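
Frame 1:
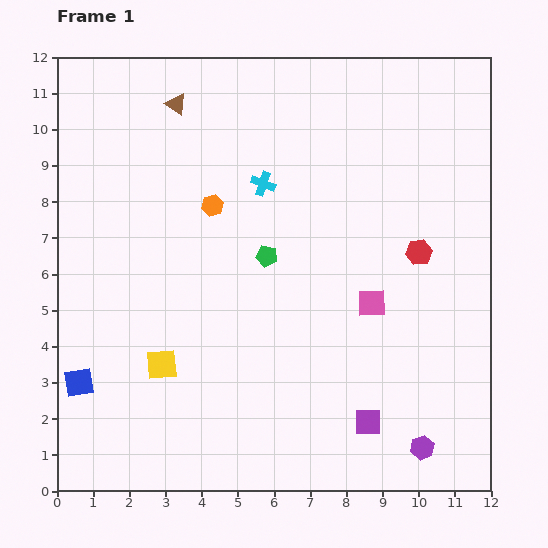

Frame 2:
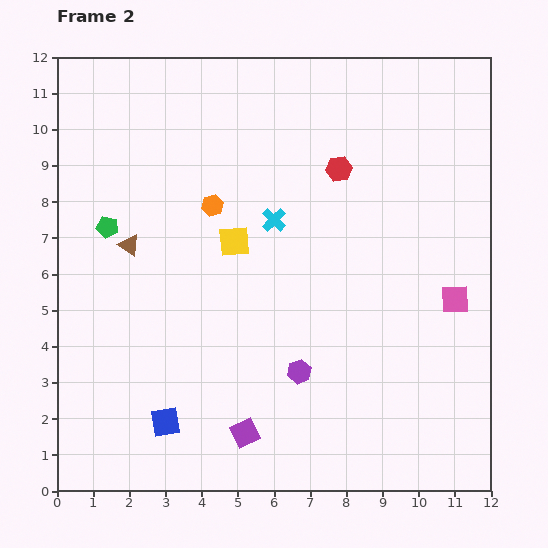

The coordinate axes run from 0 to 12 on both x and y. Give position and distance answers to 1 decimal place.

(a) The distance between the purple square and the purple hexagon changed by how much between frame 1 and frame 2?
+0.6

Distance in frame 1: 1.7. Distance in frame 2: 2.3.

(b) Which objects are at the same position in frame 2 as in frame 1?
the orange hexagon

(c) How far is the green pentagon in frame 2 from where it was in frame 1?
4.5

The green pentagon moved from (5.8, 6.5) to (1.4, 7.3), a distance of √(4.4² + 0.8²) ≈ 4.5.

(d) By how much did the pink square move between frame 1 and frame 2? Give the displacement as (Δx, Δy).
(2.3, 0.1)

The pink square was at (8.7, 5.2) in frame 1 and (11.0, 5.3) in frame 2.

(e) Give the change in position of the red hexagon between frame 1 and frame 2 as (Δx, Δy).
(-2.2, 2.3)

The red hexagon was at (10.0, 6.6) in frame 1 and (7.8, 8.9) in frame 2.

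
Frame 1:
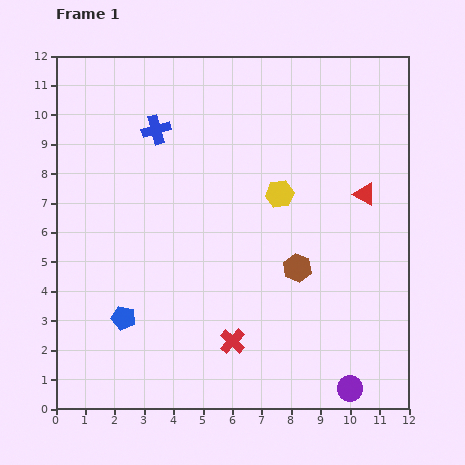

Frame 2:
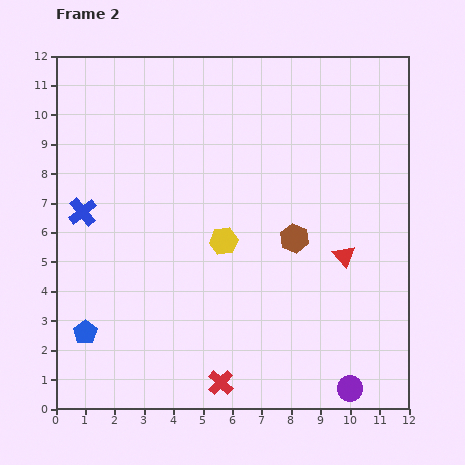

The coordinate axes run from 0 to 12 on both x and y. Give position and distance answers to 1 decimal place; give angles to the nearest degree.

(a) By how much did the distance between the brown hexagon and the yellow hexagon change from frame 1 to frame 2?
-0.2

Distance in frame 1: 2.6. Distance in frame 2: 2.4.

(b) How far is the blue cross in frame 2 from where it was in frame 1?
3.8

The blue cross moved from (3.4, 9.5) to (0.9, 6.7), a distance of √(2.5² + 2.8²) ≈ 3.8.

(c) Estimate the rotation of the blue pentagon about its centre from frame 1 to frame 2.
23° clockwise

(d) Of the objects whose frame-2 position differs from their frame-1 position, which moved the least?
the brown hexagon

(moved 1.0)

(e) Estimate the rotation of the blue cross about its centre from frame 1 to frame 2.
24° counter-clockwise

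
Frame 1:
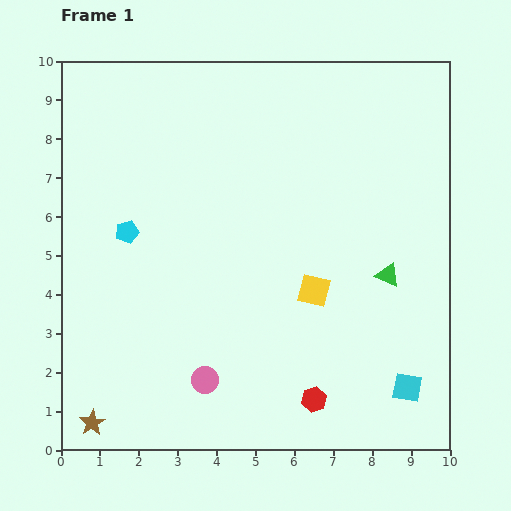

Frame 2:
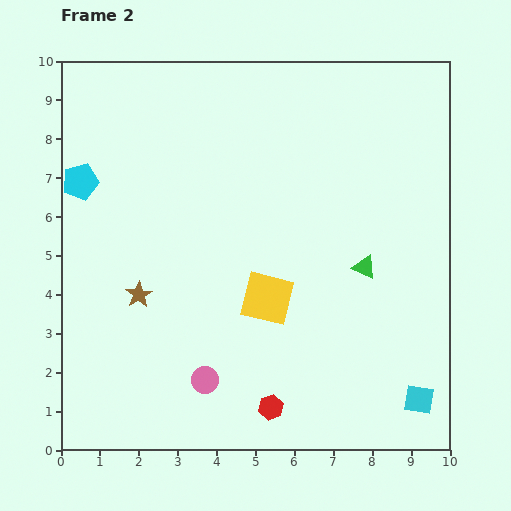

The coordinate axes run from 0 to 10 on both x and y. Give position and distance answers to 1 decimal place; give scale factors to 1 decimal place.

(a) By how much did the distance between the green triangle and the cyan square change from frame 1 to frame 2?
+0.8

Distance in frame 1: 2.9. Distance in frame 2: 3.7.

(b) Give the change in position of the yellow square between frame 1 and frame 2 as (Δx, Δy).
(-1.2, -0.2)

The yellow square was at (6.5, 4.1) in frame 1 and (5.3, 3.9) in frame 2.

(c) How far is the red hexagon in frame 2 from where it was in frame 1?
1.1

The red hexagon moved from (6.5, 1.3) to (5.4, 1.1), a distance of √(1.1² + 0.2²) ≈ 1.1.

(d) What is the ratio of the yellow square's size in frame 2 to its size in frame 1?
1.6×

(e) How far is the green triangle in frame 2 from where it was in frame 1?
0.6

The green triangle moved from (8.4, 4.5) to (7.8, 4.7), a distance of √(0.6² + 0.2²) ≈ 0.6.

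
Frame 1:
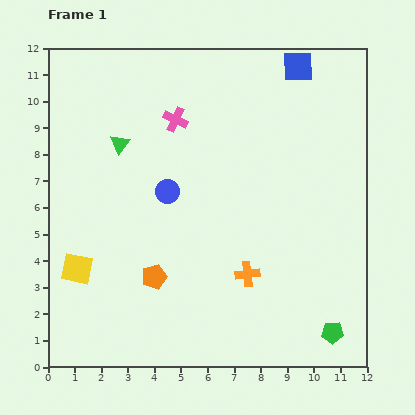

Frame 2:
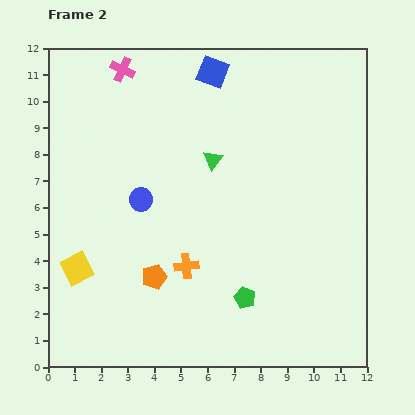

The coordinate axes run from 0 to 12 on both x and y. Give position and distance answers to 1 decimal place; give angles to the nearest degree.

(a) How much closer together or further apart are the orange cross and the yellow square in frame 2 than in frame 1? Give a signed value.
-2.3

Distance in frame 1: 6.4. Distance in frame 2: 4.1.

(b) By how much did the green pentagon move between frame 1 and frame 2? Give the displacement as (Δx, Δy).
(-3.3, 1.3)

The green pentagon was at (10.7, 1.3) in frame 1 and (7.4, 2.6) in frame 2.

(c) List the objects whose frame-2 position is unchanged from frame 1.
the orange pentagon, the yellow square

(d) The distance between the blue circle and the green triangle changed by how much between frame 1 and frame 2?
+0.6

Distance in frame 1: 2.5. Distance in frame 2: 3.1.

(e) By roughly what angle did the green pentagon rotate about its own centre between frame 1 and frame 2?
24° clockwise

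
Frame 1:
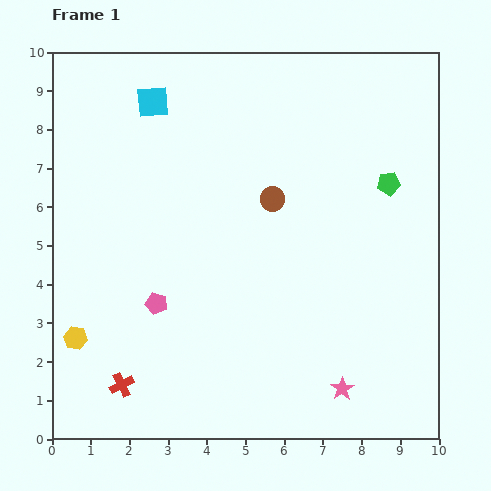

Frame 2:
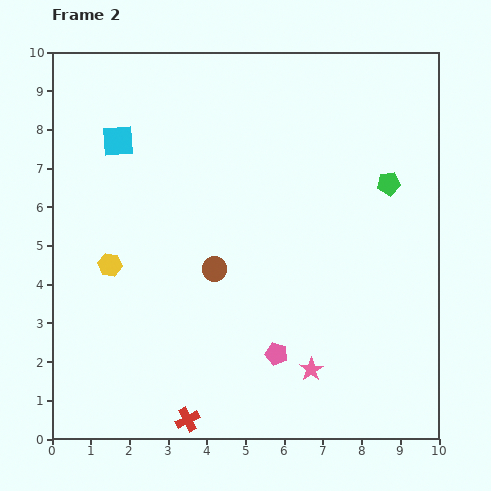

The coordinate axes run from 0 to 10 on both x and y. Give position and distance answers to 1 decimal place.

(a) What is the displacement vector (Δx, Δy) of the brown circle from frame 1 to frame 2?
(-1.5, -1.8)

The brown circle was at (5.7, 6.2) in frame 1 and (4.2, 4.4) in frame 2.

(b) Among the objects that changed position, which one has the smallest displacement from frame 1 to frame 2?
the pink star

(moved 0.9)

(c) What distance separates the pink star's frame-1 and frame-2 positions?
0.9

The pink star moved from (7.5, 1.3) to (6.7, 1.8), a distance of √(0.8² + 0.5²) ≈ 0.9.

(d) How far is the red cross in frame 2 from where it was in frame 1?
1.9

The red cross moved from (1.8, 1.4) to (3.5, 0.5), a distance of √(1.7² + 0.9²) ≈ 1.9.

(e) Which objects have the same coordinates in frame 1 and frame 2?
the green pentagon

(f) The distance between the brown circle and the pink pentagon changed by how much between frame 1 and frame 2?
-1.3

Distance in frame 1: 4.0. Distance in frame 2: 2.7.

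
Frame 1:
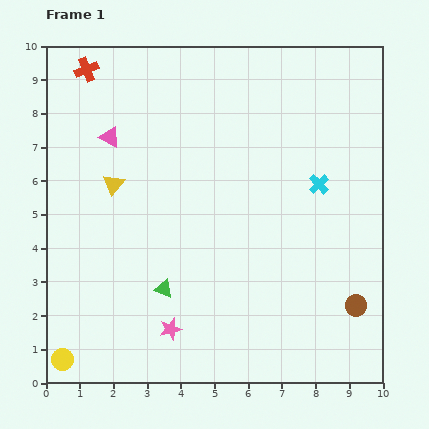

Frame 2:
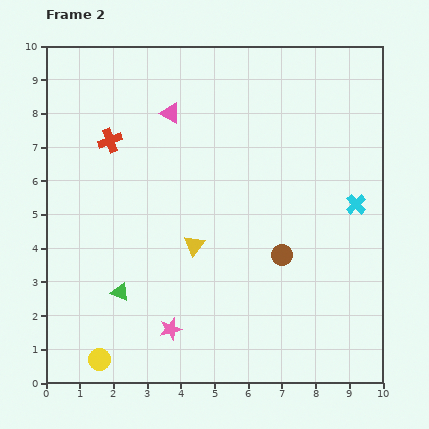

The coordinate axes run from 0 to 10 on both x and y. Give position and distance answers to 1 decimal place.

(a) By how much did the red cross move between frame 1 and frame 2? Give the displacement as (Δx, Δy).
(0.7, -2.1)

The red cross was at (1.2, 9.3) in frame 1 and (1.9, 7.2) in frame 2.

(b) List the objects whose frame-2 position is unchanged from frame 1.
the pink star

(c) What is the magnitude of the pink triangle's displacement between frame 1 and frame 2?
1.9

The pink triangle moved from (1.9, 7.3) to (3.7, 8.0), a distance of √(1.8² + 0.7²) ≈ 1.9.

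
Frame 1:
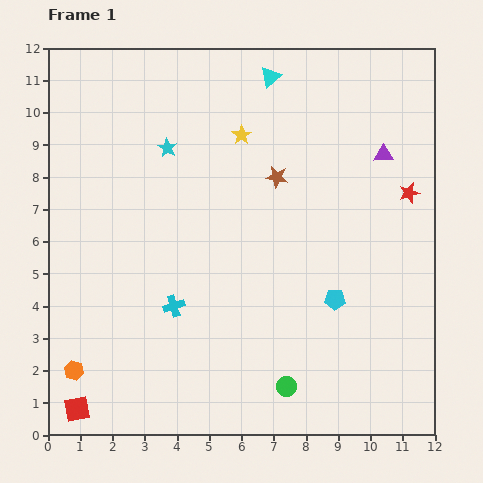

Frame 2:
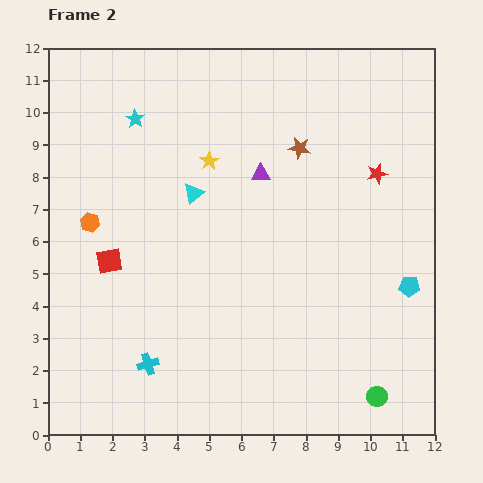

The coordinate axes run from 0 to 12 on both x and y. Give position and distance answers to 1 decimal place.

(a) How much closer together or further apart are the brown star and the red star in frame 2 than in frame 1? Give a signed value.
-1.6

Distance in frame 1: 4.1. Distance in frame 2: 2.5.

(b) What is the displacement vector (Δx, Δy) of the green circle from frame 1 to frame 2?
(2.8, -0.3)

The green circle was at (7.4, 1.5) in frame 1 and (10.2, 1.2) in frame 2.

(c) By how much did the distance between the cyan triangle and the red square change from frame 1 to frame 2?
-8.6

Distance in frame 1: 11.9. Distance in frame 2: 3.3.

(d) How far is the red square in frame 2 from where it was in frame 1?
4.7

The red square moved from (0.9, 0.8) to (1.9, 5.4), a distance of √(1.0² + 4.6²) ≈ 4.7.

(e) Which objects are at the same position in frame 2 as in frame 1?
none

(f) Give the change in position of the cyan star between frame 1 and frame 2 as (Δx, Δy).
(-1.0, 0.9)

The cyan star was at (3.7, 8.9) in frame 1 and (2.7, 9.8) in frame 2.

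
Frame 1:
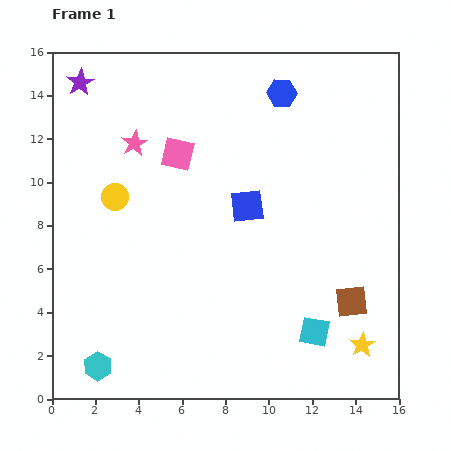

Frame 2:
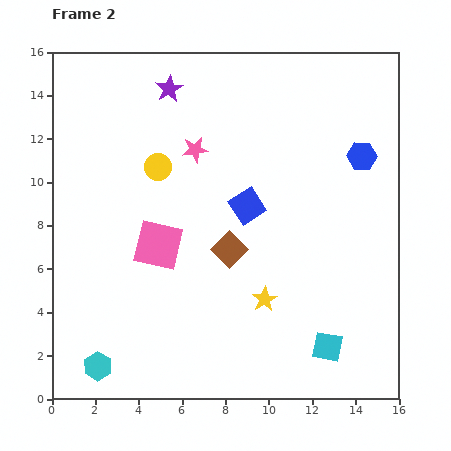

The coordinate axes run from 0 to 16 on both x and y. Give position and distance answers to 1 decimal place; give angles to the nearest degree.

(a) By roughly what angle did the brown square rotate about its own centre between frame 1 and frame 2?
38° counter-clockwise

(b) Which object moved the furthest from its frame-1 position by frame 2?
the brown square

(moved 6.1; next 5.0)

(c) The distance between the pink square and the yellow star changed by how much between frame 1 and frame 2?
-6.7

Distance in frame 1: 12.2. Distance in frame 2: 5.5.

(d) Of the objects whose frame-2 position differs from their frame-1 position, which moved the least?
the cyan square

(moved 0.9)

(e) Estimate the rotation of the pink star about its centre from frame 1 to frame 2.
21° clockwise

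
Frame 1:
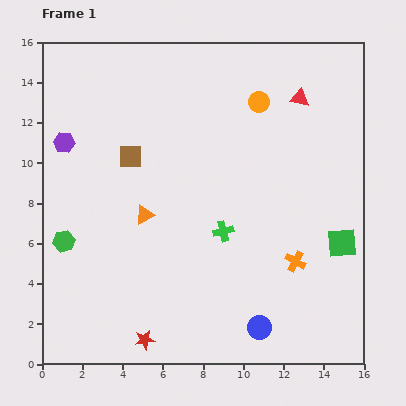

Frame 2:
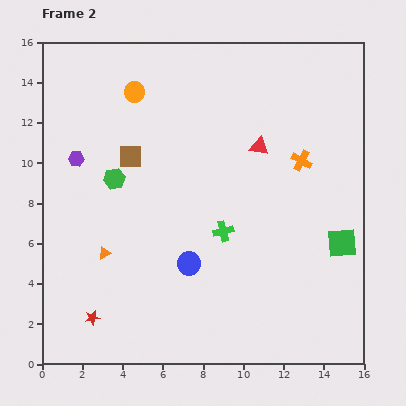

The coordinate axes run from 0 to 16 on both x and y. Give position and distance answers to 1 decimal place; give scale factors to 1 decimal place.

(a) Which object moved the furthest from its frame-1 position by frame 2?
the orange circle

(moved 6.2; next 5.0)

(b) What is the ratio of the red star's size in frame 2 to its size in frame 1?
0.8×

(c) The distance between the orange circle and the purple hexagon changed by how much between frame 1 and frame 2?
-5.5

Distance in frame 1: 9.9. Distance in frame 2: 4.4.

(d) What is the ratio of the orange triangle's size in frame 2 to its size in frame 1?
0.6×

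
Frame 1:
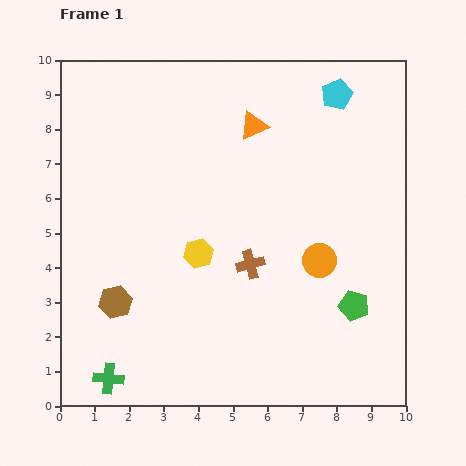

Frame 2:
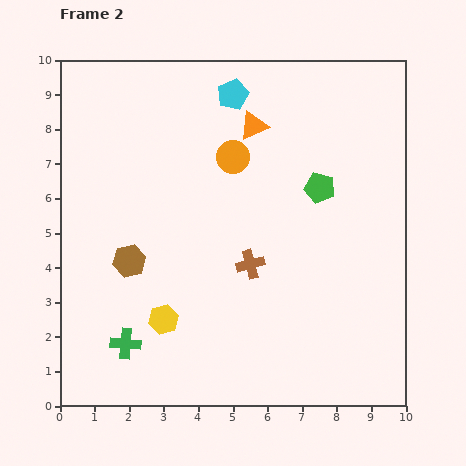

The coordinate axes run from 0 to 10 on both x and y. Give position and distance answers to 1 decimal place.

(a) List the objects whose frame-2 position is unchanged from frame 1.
the orange triangle, the brown cross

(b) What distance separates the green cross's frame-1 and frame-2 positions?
1.1

The green cross moved from (1.4, 0.8) to (1.9, 1.8), a distance of √(0.5² + 1.0²) ≈ 1.1.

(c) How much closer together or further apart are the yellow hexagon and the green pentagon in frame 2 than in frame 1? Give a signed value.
+1.2

Distance in frame 1: 4.7. Distance in frame 2: 5.9.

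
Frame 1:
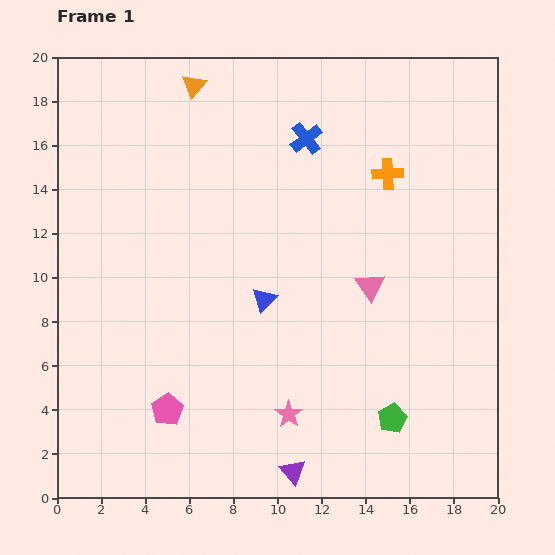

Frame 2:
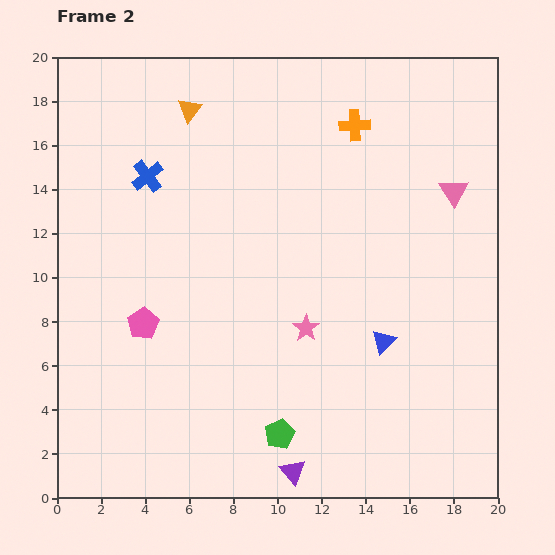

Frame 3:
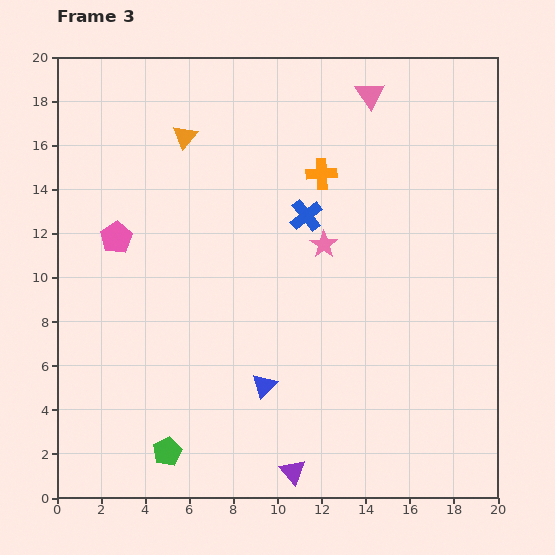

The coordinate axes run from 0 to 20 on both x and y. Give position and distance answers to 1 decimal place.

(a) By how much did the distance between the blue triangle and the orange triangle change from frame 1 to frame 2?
+3.5

Distance in frame 1: 10.2. Distance in frame 2: 13.7.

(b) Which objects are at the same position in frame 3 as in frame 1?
the purple triangle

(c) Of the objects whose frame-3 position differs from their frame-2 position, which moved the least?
the orange triangle

(moved 1.2)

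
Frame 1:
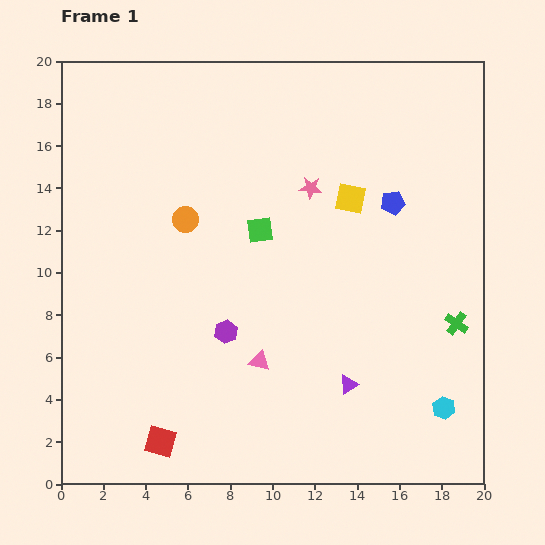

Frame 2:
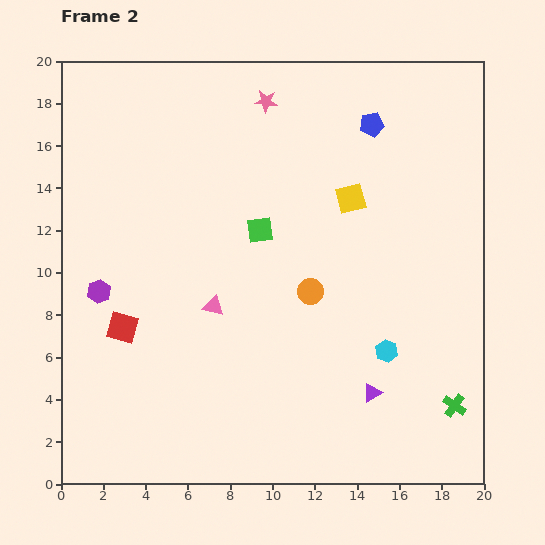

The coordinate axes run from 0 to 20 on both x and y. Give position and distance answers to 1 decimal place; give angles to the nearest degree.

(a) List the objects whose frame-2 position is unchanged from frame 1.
the yellow square, the green square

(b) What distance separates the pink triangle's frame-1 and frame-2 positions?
3.4

The pink triangle moved from (9.4, 5.8) to (7.2, 8.4), a distance of √(2.2² + 2.6²) ≈ 3.4.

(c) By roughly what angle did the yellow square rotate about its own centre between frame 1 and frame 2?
25° counter-clockwise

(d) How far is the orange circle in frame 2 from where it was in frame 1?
6.8

The orange circle moved from (5.9, 12.5) to (11.8, 9.1), a distance of √(5.9² + 3.4²) ≈ 6.8.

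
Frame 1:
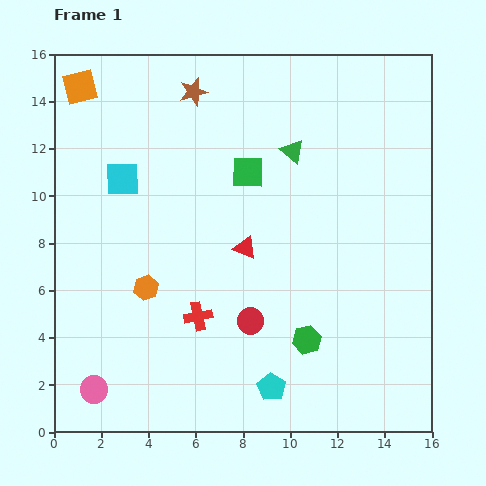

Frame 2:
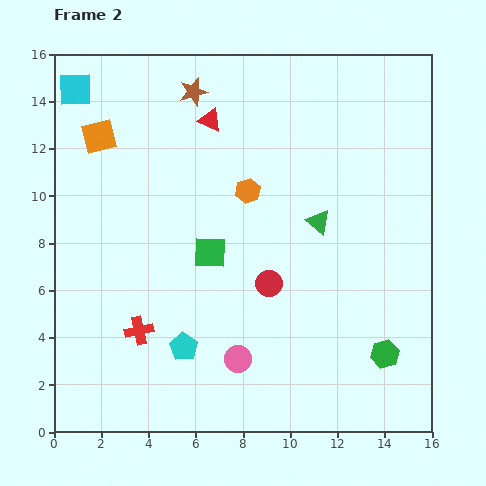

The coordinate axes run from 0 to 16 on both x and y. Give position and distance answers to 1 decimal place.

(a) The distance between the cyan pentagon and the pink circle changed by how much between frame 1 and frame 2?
-5.1

Distance in frame 1: 7.5. Distance in frame 2: 2.4.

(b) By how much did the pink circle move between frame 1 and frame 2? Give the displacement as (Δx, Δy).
(6.1, 1.3)

The pink circle was at (1.7, 1.8) in frame 1 and (7.8, 3.1) in frame 2.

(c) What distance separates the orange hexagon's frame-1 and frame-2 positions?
5.9

The orange hexagon moved from (3.9, 6.1) to (8.2, 10.2), a distance of √(4.3² + 4.1²) ≈ 5.9.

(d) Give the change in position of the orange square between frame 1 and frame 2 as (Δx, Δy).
(0.8, -2.1)

The orange square was at (1.1, 14.6) in frame 1 and (1.9, 12.5) in frame 2.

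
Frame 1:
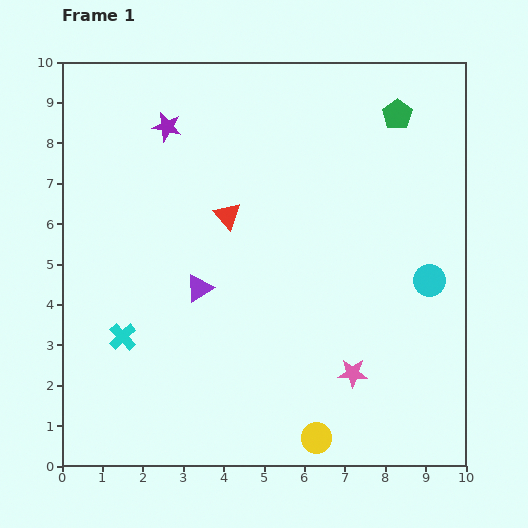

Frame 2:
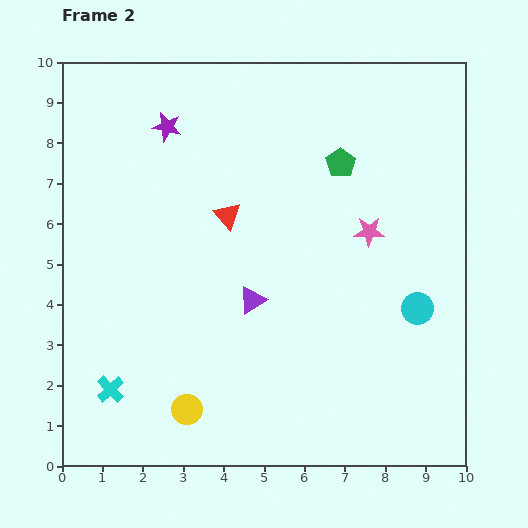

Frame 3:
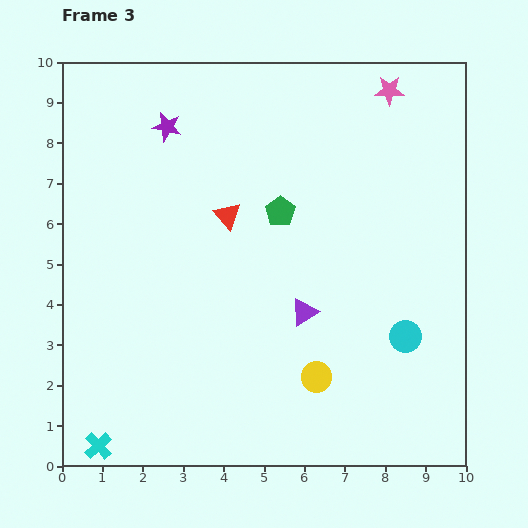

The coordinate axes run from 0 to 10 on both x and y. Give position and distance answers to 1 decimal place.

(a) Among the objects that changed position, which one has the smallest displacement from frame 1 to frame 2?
the cyan circle

(moved 0.8)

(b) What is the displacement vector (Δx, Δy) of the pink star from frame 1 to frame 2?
(0.4, 3.5)

The pink star was at (7.2, 2.3) in frame 1 and (7.6, 5.8) in frame 2.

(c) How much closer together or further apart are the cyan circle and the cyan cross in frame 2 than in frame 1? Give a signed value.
+0.2

Distance in frame 1: 7.7. Distance in frame 2: 7.9.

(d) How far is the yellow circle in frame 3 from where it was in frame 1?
1.5

The yellow circle moved from (6.3, 0.7) to (6.3, 2.2), a distance of √(0.0² + 1.5²) ≈ 1.5.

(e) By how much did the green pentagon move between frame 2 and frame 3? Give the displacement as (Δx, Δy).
(-1.5, -1.2)

The green pentagon was at (6.9, 7.5) in frame 2 and (5.4, 6.3) in frame 3.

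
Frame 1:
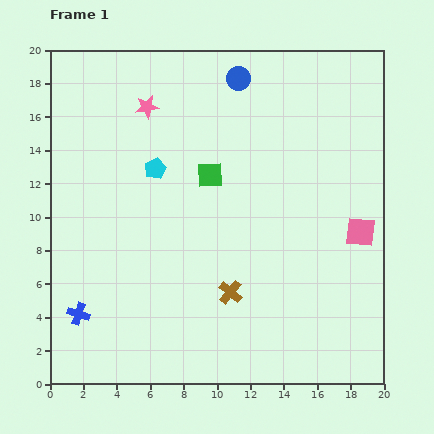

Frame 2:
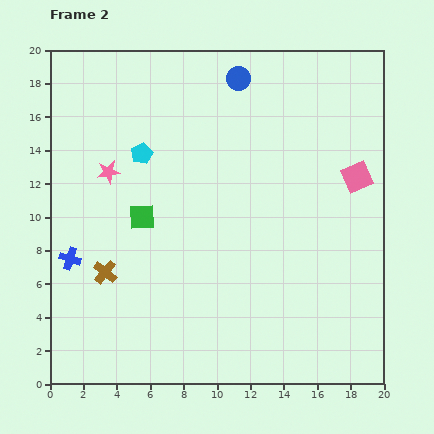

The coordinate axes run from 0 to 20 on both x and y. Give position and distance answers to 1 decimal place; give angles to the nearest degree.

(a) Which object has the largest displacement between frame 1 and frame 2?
the brown cross

(moved 7.6; next 4.8)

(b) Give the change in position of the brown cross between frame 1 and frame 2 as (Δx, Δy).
(-7.5, 1.2)

The brown cross was at (10.8, 5.5) in frame 1 and (3.3, 6.7) in frame 2.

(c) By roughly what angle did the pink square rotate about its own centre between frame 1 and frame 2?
29° counter-clockwise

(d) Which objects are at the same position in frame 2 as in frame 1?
the blue circle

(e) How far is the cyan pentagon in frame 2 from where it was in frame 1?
1.2

The cyan pentagon moved from (6.3, 12.9) to (5.5, 13.8), a distance of √(0.8² + 0.9²) ≈ 1.2.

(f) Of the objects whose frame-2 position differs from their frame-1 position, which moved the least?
the cyan pentagon

(moved 1.2)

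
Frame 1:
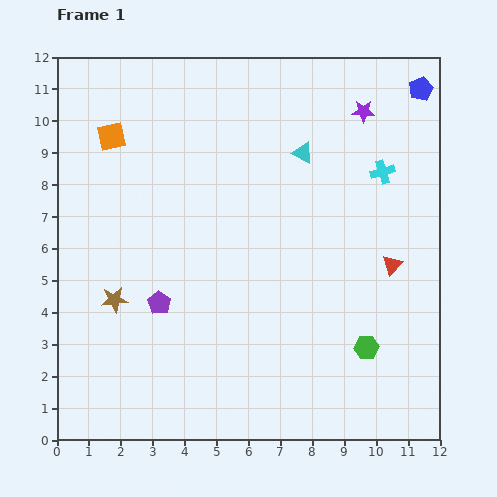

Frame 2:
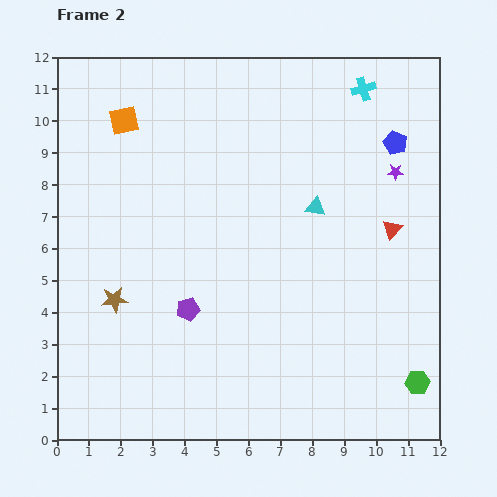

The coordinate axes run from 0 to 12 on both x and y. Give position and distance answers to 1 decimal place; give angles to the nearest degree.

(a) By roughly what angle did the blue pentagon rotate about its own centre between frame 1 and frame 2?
23° counter-clockwise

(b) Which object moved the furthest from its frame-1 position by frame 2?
the cyan cross

(moved 2.7; next 2.1)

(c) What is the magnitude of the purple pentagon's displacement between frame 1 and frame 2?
0.9

The purple pentagon moved from (3.2, 4.3) to (4.1, 4.1), a distance of √(0.9² + 0.2²) ≈ 0.9.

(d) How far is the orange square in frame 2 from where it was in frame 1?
0.6

The orange square moved from (1.7, 9.5) to (2.1, 10.0), a distance of √(0.4² + 0.5²) ≈ 0.6.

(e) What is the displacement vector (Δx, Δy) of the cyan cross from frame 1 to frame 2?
(-0.6, 2.6)

The cyan cross was at (10.2, 8.4) in frame 1 and (9.6, 11.0) in frame 2.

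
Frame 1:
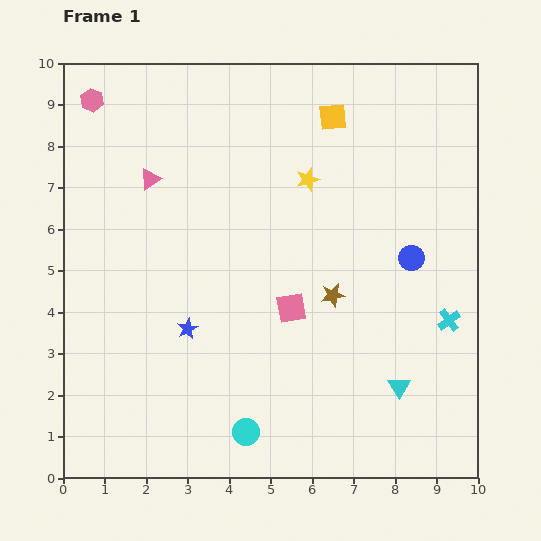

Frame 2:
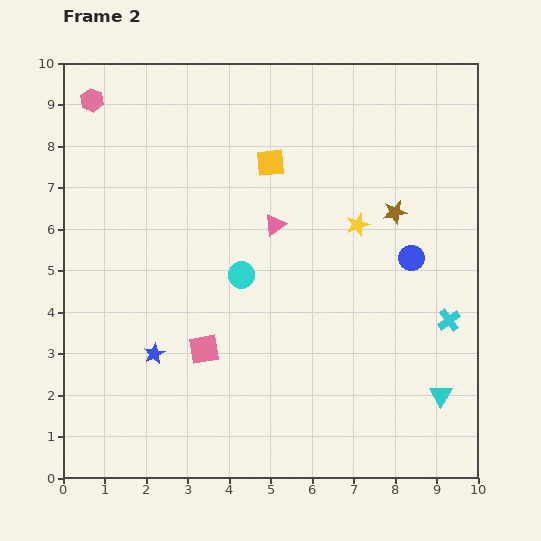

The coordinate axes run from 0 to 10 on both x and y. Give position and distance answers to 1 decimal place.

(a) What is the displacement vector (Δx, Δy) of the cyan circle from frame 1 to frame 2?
(-0.1, 3.8)

The cyan circle was at (4.4, 1.1) in frame 1 and (4.3, 4.9) in frame 2.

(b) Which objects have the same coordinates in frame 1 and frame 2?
the cyan cross, the blue circle, the pink hexagon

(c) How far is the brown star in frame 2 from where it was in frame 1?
2.5

The brown star moved from (6.5, 4.4) to (8.0, 6.4), a distance of √(1.5² + 2.0²) ≈ 2.5.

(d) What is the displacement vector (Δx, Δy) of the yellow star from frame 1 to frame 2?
(1.2, -1.1)

The yellow star was at (5.9, 7.2) in frame 1 and (7.1, 6.1) in frame 2.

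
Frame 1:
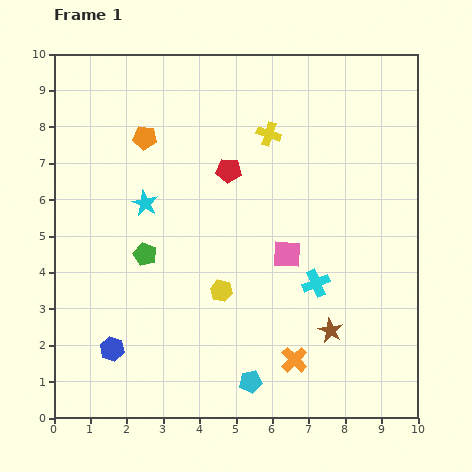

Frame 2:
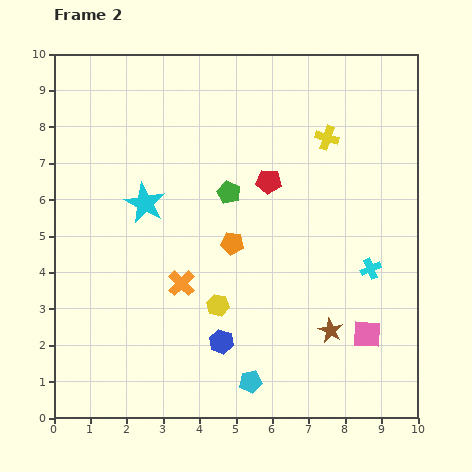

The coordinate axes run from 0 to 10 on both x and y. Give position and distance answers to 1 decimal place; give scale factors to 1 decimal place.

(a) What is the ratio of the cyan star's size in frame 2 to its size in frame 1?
1.6×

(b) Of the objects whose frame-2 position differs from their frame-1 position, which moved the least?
the yellow hexagon

(moved 0.4)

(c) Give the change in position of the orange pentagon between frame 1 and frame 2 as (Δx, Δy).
(2.4, -2.9)

The orange pentagon was at (2.5, 7.7) in frame 1 and (4.9, 4.8) in frame 2.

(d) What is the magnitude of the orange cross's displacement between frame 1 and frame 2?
3.7

The orange cross moved from (6.6, 1.6) to (3.5, 3.7), a distance of √(3.1² + 2.1²) ≈ 3.7.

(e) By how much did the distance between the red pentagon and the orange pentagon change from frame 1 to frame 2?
-0.5

Distance in frame 1: 2.5. Distance in frame 2: 2.0.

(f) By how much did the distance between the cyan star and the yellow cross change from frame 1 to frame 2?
+1.4

Distance in frame 1: 3.9. Distance in frame 2: 5.3.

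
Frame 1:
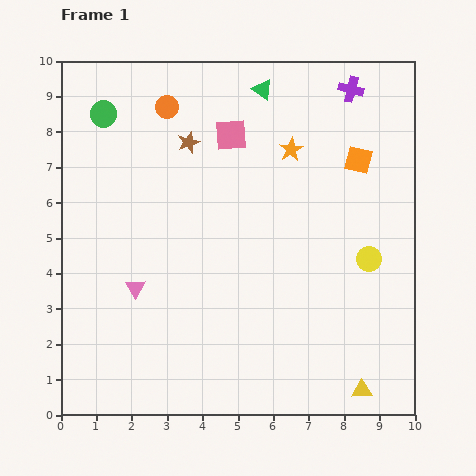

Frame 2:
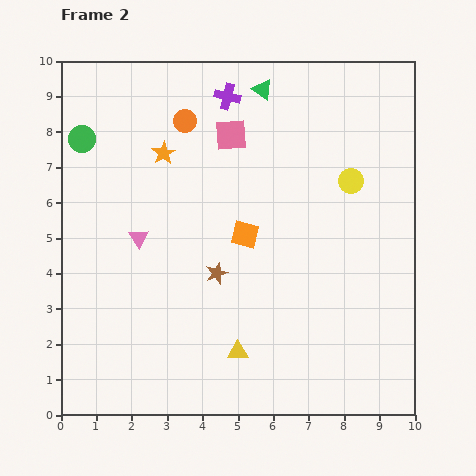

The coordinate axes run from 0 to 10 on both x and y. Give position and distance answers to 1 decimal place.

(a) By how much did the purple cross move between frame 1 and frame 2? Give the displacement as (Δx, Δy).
(-3.5, -0.2)

The purple cross was at (8.2, 9.2) in frame 1 and (4.7, 9.0) in frame 2.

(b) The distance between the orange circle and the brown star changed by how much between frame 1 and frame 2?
+3.2

Distance in frame 1: 1.2. Distance in frame 2: 4.4.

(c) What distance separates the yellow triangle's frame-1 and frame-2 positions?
3.7

The yellow triangle moved from (8.5, 0.7) to (5.0, 1.8), a distance of √(3.5² + 1.1²) ≈ 3.7.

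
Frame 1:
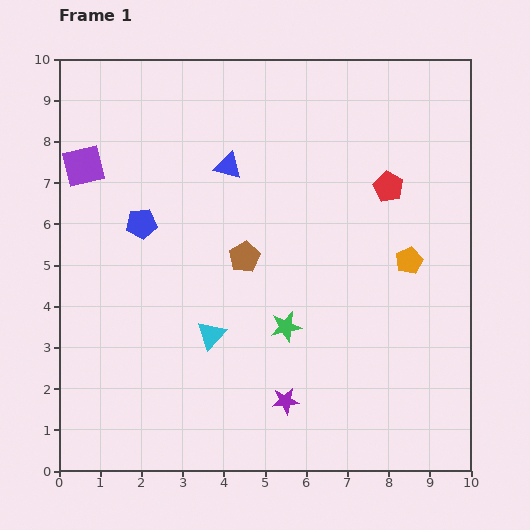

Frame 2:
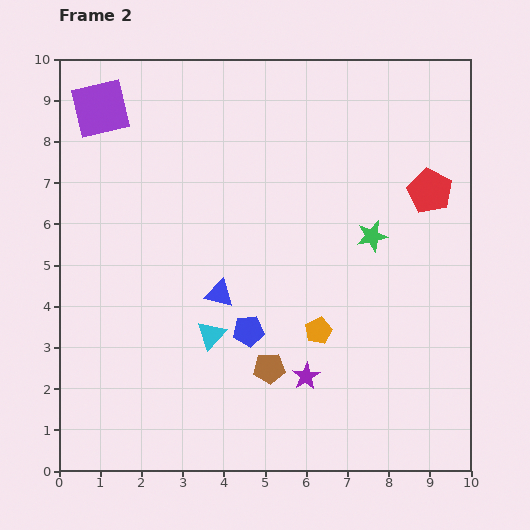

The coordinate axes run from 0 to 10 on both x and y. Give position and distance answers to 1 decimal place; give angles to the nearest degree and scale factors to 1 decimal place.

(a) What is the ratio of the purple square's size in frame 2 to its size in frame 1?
1.4×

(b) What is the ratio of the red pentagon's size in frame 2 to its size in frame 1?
1.5×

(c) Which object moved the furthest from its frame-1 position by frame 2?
the blue pentagon

(moved 3.7; next 3.1)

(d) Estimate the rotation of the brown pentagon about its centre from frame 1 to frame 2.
27° clockwise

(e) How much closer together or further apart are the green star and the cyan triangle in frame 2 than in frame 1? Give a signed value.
+2.8

Distance in frame 1: 1.8. Distance in frame 2: 4.6.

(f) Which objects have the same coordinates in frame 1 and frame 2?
the cyan triangle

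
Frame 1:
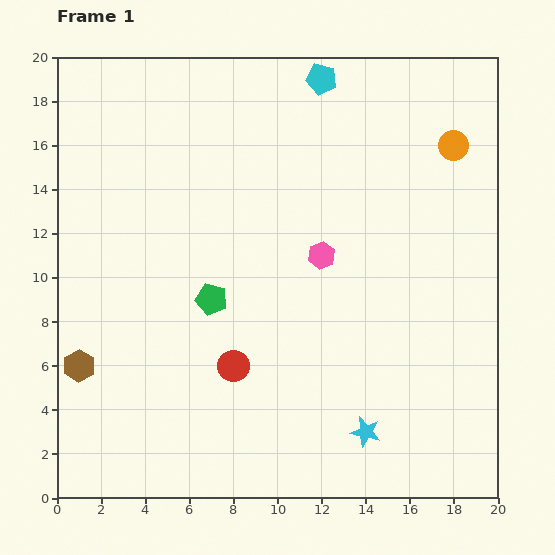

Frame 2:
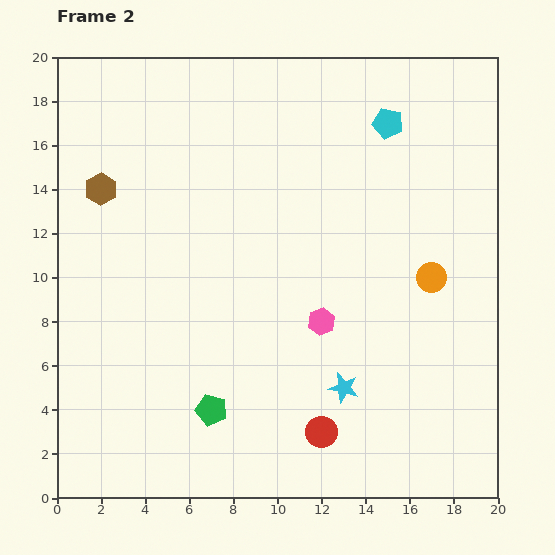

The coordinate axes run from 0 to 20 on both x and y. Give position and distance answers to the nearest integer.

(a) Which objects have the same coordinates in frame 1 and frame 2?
none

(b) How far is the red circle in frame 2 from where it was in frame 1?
5

The red circle moved from (8, 6) to (12, 3), a distance of √(4² + 3²) ≈ 5.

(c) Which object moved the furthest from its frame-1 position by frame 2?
the brown hexagon

(moved 8; next 6)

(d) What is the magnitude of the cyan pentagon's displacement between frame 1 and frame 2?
4

The cyan pentagon moved from (12, 19) to (15, 17), a distance of √(3² + 2²) ≈ 4.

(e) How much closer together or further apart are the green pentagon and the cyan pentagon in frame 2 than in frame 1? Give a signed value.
+4

Distance in frame 1: 11. Distance in frame 2: 15.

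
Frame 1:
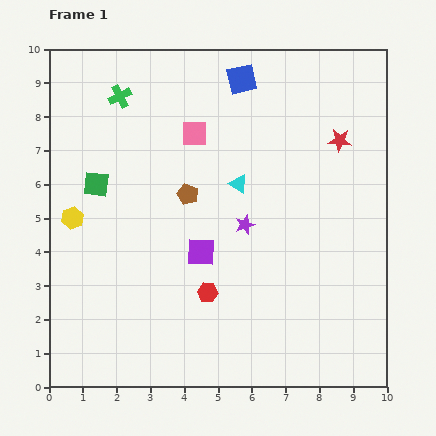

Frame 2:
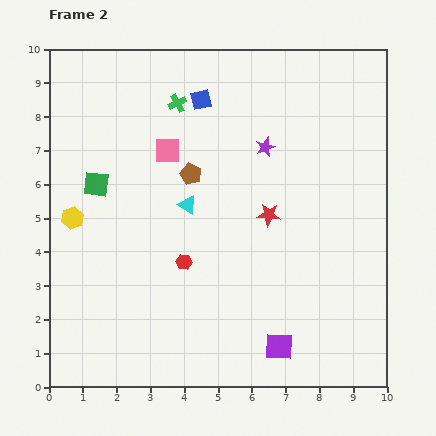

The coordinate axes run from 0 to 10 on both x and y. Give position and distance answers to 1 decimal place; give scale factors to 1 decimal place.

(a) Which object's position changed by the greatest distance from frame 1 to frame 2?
the purple square

(moved 3.6; next 3.0)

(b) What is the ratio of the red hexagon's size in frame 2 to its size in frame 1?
0.8×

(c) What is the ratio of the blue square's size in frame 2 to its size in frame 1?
0.7×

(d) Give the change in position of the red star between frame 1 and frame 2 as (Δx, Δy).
(-2.1, -2.2)

The red star was at (8.6, 7.3) in frame 1 and (6.5, 5.1) in frame 2.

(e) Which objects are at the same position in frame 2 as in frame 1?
the yellow hexagon, the green square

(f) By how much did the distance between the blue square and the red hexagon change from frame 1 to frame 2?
-1.6

Distance in frame 1: 6.4. Distance in frame 2: 4.8.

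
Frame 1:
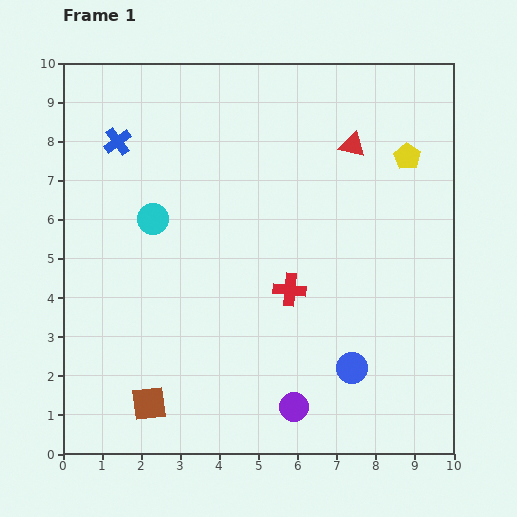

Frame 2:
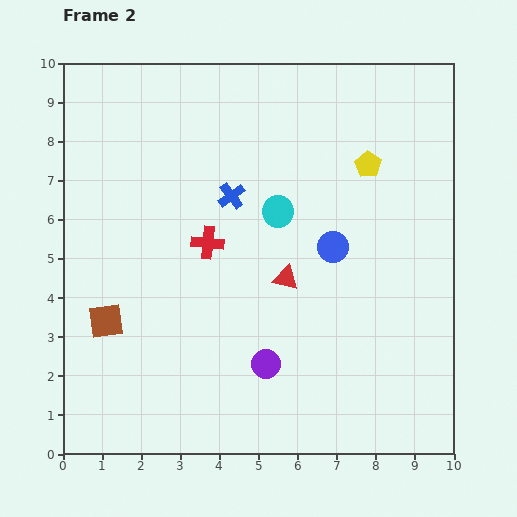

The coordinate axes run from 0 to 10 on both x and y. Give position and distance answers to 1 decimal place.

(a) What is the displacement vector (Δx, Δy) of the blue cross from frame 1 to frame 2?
(2.9, -1.4)

The blue cross was at (1.4, 8.0) in frame 1 and (4.3, 6.6) in frame 2.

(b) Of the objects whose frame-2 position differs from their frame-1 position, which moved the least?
the yellow pentagon

(moved 1.0)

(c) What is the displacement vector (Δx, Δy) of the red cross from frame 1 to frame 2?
(-2.1, 1.2)

The red cross was at (5.8, 4.2) in frame 1 and (3.7, 5.4) in frame 2.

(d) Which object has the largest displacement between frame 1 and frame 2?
the red triangle

(moved 3.8; next 3.2)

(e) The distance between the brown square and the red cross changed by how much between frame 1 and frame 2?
-1.3

Distance in frame 1: 4.6. Distance in frame 2: 3.3.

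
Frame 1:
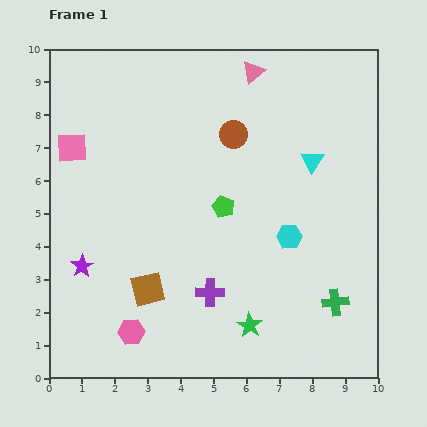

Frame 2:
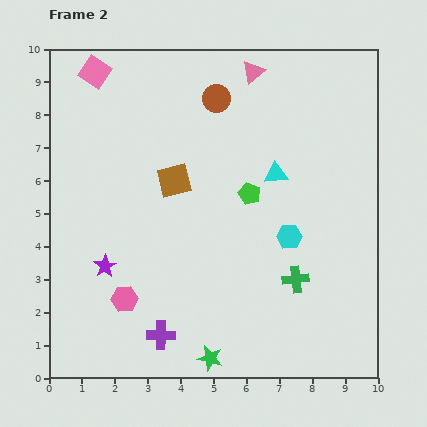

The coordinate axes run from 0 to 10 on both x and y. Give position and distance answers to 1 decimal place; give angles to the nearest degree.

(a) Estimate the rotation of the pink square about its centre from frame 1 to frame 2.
37° clockwise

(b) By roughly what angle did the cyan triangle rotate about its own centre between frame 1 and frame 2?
52° clockwise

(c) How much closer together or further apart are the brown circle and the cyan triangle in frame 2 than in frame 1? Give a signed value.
+0.4

Distance in frame 1: 2.5. Distance in frame 2: 2.9.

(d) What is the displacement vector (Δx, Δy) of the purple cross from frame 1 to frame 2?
(-1.5, -1.3)

The purple cross was at (4.9, 2.6) in frame 1 and (3.4, 1.3) in frame 2.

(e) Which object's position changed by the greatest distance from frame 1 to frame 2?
the brown square

(moved 3.4; next 2.4)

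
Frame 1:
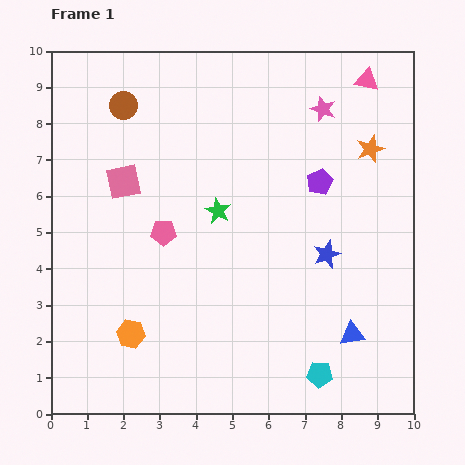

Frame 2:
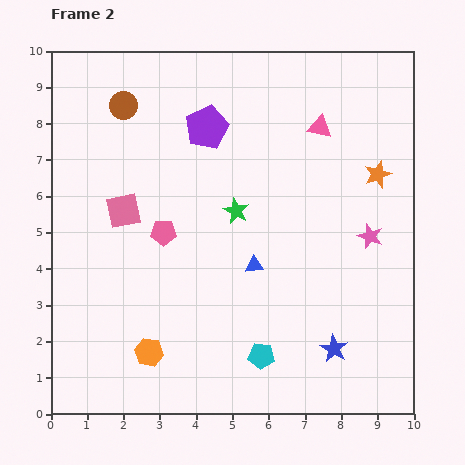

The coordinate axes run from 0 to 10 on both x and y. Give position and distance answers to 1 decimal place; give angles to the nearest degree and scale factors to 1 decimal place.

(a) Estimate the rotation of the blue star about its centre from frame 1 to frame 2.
21° counter-clockwise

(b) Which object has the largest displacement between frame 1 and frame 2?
the pink star

(moved 3.7; next 3.4)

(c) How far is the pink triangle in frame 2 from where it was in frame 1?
1.8

The pink triangle moved from (8.7, 9.2) to (7.4, 7.9), a distance of √(1.3² + 1.3²) ≈ 1.8.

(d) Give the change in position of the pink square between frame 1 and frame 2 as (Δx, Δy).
(0.0, -0.8)

The pink square was at (2.0, 6.4) in frame 1 and (2.0, 5.6) in frame 2.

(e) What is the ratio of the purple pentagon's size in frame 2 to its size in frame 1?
1.7×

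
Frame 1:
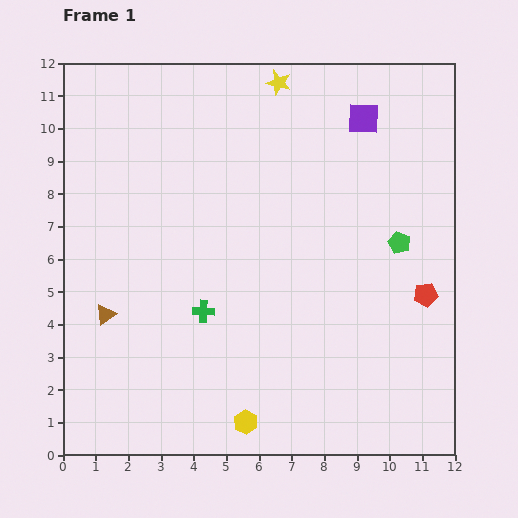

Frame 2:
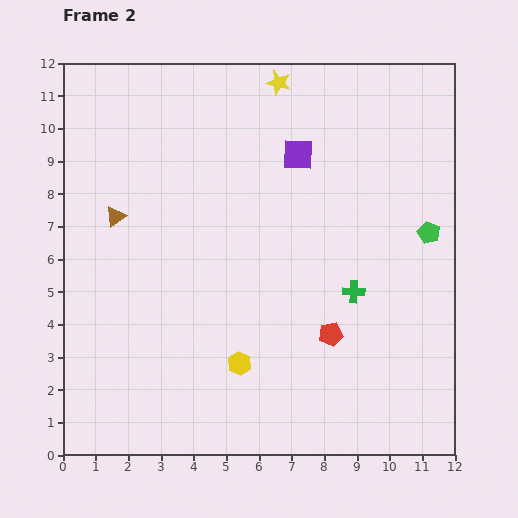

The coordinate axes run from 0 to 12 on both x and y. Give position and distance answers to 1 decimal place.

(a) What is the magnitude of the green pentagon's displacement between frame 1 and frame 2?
0.9

The green pentagon moved from (10.3, 6.5) to (11.2, 6.8), a distance of √(0.9² + 0.3²) ≈ 0.9.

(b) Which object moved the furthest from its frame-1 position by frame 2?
the green cross

(moved 4.6; next 3.1)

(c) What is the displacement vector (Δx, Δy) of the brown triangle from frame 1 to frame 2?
(0.3, 3.0)

The brown triangle was at (1.3, 4.3) in frame 1 and (1.6, 7.3) in frame 2.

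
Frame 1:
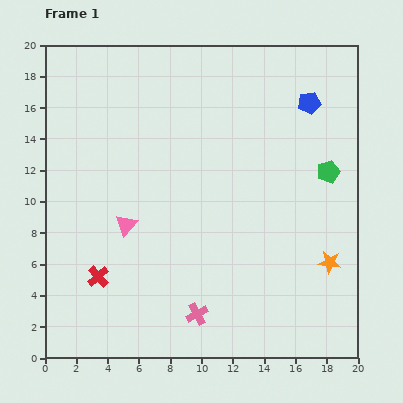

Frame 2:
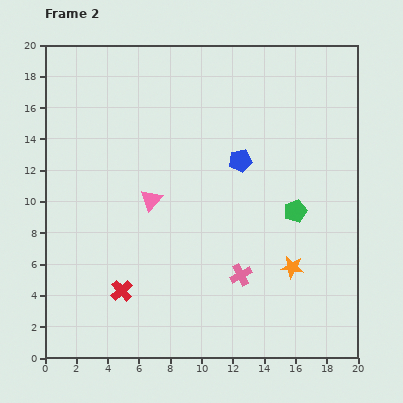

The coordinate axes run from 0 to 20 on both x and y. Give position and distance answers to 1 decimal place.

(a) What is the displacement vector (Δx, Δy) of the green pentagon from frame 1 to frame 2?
(-2.1, -2.5)

The green pentagon was at (18.1, 11.9) in frame 1 and (16.0, 9.4) in frame 2.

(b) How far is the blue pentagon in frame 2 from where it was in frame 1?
5.7

The blue pentagon moved from (16.9, 16.3) to (12.5, 12.6), a distance of √(4.4² + 3.7²) ≈ 5.7.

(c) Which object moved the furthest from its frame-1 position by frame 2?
the blue pentagon

(moved 5.7; next 3.8)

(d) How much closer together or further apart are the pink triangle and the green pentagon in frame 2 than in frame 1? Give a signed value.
-4.1

Distance in frame 1: 13.3. Distance in frame 2: 9.2.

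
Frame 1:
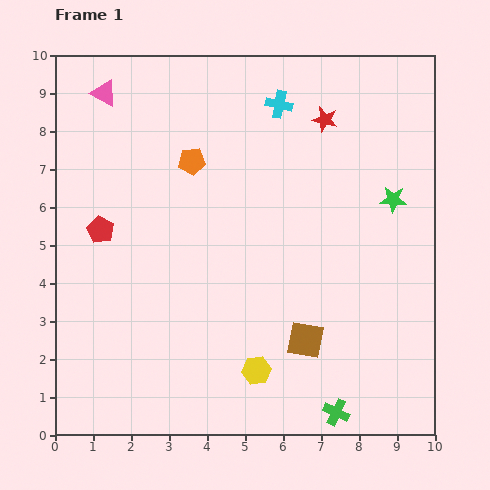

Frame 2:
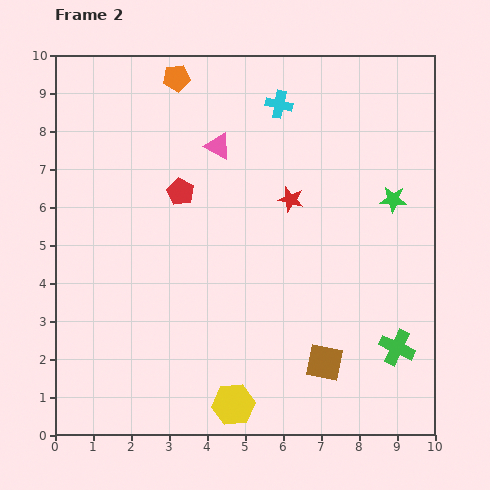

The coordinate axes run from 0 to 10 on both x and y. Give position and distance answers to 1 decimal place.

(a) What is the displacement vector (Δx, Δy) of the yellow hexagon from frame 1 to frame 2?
(-0.6, -0.9)

The yellow hexagon was at (5.3, 1.7) in frame 1 and (4.7, 0.8) in frame 2.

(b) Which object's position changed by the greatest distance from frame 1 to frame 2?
the pink triangle

(moved 3.3; next 2.3)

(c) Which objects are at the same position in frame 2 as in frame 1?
the green star, the cyan cross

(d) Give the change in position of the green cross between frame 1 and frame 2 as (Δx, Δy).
(1.6, 1.7)

The green cross was at (7.4, 0.6) in frame 1 and (9.0, 2.3) in frame 2.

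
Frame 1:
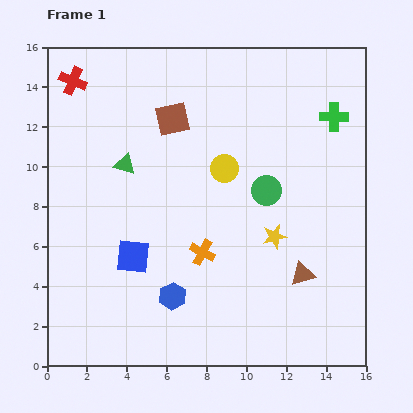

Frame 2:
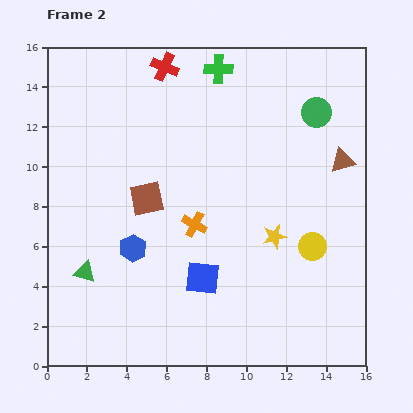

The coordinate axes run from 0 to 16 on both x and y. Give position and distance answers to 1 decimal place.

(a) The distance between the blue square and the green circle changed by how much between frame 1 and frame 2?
+2.6

Distance in frame 1: 7.5. Distance in frame 2: 10.1.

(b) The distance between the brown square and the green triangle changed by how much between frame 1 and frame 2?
+1.5

Distance in frame 1: 3.3. Distance in frame 2: 4.8.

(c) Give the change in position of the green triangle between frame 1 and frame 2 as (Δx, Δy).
(-2.0, -5.4)

The green triangle was at (3.9, 10.1) in frame 1 and (1.9, 4.7) in frame 2.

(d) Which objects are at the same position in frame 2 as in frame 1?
the yellow star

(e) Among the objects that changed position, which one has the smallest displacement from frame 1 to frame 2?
the orange cross

(moved 1.5)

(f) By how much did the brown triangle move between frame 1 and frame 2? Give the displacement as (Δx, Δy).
(2.0, 5.7)

The brown triangle was at (12.8, 4.6) in frame 1 and (14.8, 10.3) in frame 2.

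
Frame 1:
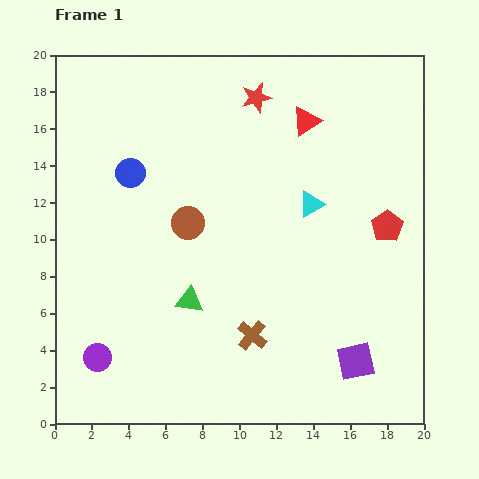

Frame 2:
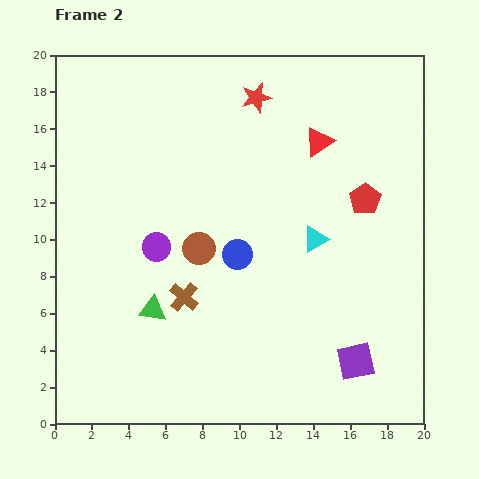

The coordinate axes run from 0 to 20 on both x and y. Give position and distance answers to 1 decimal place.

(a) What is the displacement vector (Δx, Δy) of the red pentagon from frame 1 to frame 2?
(-1.2, 1.5)

The red pentagon was at (18.0, 10.7) in frame 1 and (16.8, 12.2) in frame 2.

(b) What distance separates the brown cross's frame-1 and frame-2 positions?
4.3

The brown cross moved from (10.7, 4.8) to (7.0, 6.9), a distance of √(3.7² + 2.1²) ≈ 4.3.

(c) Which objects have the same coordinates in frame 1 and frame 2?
the red star, the purple square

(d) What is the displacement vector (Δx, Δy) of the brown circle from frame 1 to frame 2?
(0.6, -1.4)

The brown circle was at (7.2, 10.9) in frame 1 and (7.8, 9.5) in frame 2.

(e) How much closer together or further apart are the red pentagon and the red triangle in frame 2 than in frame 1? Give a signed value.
-3.2

Distance in frame 1: 7.2. Distance in frame 2: 4.0.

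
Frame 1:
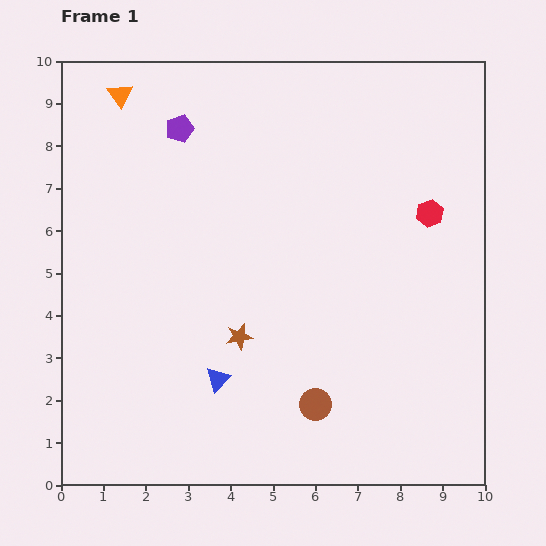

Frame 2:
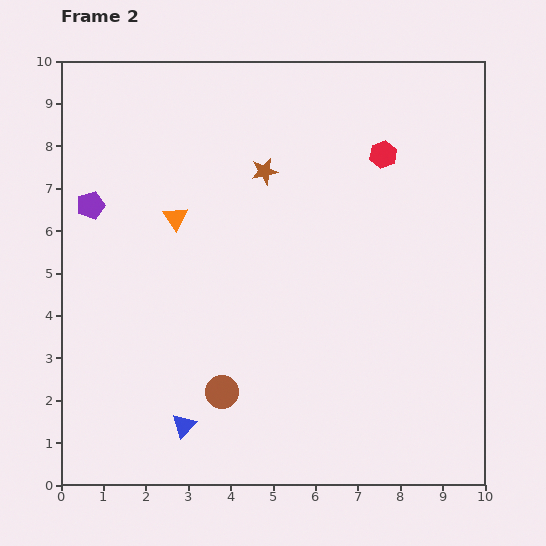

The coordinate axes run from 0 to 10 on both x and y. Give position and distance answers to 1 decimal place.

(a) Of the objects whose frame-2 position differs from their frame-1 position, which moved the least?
the blue triangle

(moved 1.4)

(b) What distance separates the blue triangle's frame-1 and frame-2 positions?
1.4

The blue triangle moved from (3.7, 2.5) to (2.9, 1.4), a distance of √(0.8² + 1.1²) ≈ 1.4.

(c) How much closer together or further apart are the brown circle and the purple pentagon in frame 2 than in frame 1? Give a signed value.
-1.8

Distance in frame 1: 7.2. Distance in frame 2: 5.4.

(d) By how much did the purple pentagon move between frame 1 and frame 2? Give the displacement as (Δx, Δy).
(-2.1, -1.8)

The purple pentagon was at (2.8, 8.4) in frame 1 and (0.7, 6.6) in frame 2.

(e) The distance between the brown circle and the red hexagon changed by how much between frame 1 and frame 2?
+1.6

Distance in frame 1: 5.2. Distance in frame 2: 6.8.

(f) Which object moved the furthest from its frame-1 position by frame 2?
the brown star

(moved 3.9; next 3.2)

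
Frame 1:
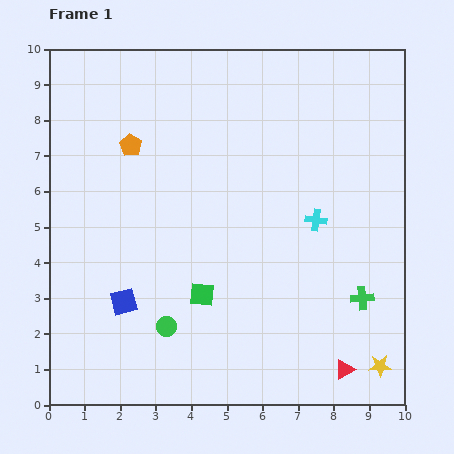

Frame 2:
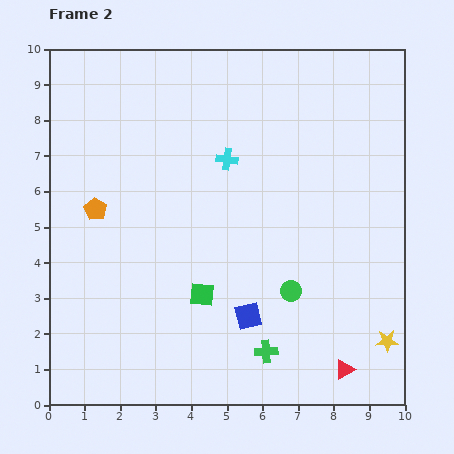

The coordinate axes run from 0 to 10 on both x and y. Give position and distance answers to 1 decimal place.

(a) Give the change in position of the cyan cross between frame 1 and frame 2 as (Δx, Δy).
(-2.5, 1.7)

The cyan cross was at (7.5, 5.2) in frame 1 and (5.0, 6.9) in frame 2.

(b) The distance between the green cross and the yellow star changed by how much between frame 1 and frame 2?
+1.4

Distance in frame 1: 2.0. Distance in frame 2: 3.4.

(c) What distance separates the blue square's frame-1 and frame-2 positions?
3.5

The blue square moved from (2.1, 2.9) to (5.6, 2.5), a distance of √(3.5² + 0.4²) ≈ 3.5.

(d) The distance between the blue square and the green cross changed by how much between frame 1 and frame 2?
-5.6

Distance in frame 1: 6.7. Distance in frame 2: 1.1.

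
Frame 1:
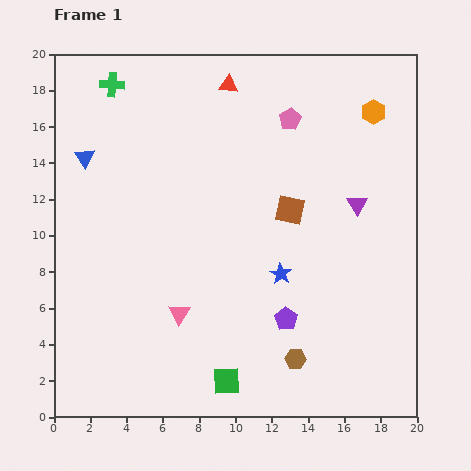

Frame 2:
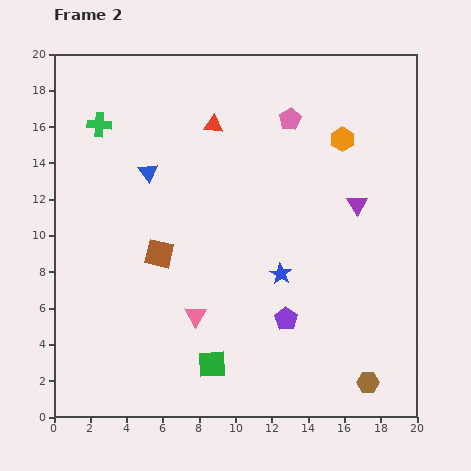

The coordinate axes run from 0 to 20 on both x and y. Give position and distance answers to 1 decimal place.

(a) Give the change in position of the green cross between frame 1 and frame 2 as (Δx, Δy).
(-0.7, -2.2)

The green cross was at (3.2, 18.3) in frame 1 and (2.5, 16.1) in frame 2.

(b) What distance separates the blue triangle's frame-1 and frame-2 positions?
3.6

The blue triangle moved from (1.7, 14.3) to (5.2, 13.5), a distance of √(3.5² + 0.8²) ≈ 3.6.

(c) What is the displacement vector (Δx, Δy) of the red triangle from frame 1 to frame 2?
(-0.8, -2.2)

The red triangle was at (9.6, 18.3) in frame 1 and (8.8, 16.1) in frame 2.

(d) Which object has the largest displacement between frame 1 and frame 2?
the brown square

(moved 7.6; next 4.2)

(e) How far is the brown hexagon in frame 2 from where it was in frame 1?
4.2

The brown hexagon moved from (13.3, 3.2) to (17.3, 1.9), a distance of √(4.0² + 1.3²) ≈ 4.2.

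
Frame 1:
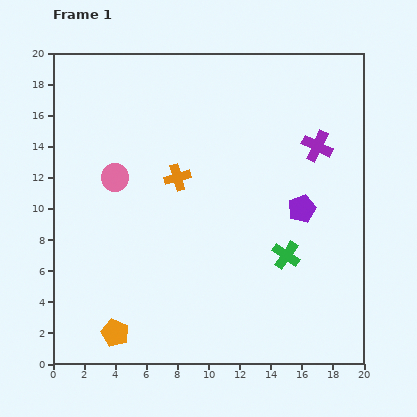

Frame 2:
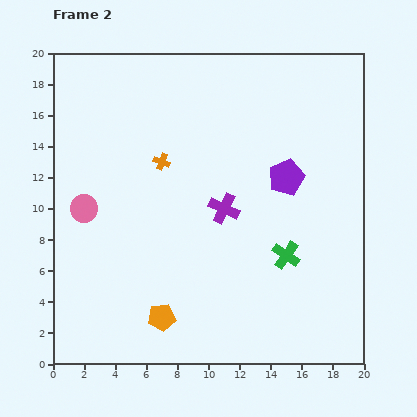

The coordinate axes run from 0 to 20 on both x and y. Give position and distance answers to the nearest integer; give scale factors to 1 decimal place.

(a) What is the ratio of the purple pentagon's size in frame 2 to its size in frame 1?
1.3×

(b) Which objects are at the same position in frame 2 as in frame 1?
the green cross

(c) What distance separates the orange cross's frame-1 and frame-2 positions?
1

The orange cross moved from (8, 12) to (7, 13), a distance of √(1² + 1²) ≈ 1.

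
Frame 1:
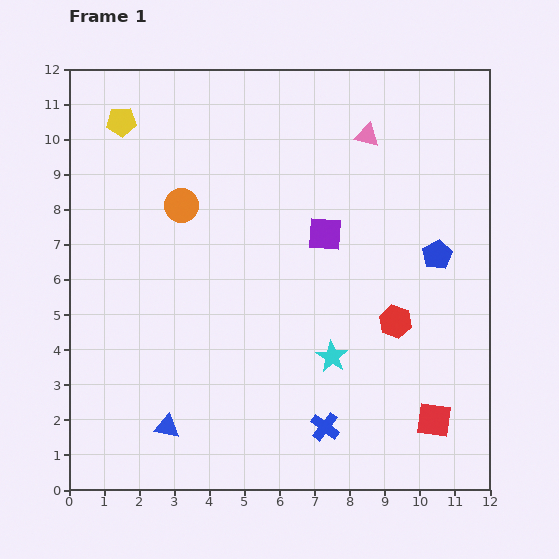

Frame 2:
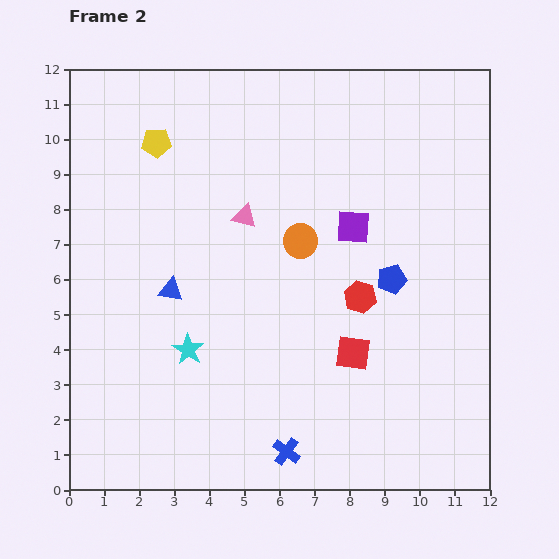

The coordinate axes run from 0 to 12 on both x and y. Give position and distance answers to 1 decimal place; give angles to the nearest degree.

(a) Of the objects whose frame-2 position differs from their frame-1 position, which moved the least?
the purple square

(moved 0.8)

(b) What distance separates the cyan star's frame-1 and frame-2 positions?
4.1

The cyan star moved from (7.5, 3.8) to (3.4, 4.0), a distance of √(4.1² + 0.2²) ≈ 4.1.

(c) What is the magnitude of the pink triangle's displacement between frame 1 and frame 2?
4.2

The pink triangle moved from (8.5, 10.1) to (5.0, 7.8), a distance of √(3.5² + 2.3²) ≈ 4.2.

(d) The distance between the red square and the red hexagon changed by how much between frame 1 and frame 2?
-1.4

Distance in frame 1: 3.0. Distance in frame 2: 1.6.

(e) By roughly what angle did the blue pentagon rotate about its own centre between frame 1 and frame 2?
16° clockwise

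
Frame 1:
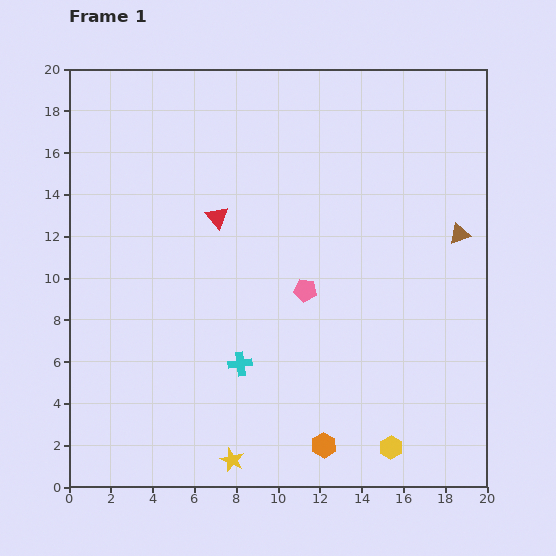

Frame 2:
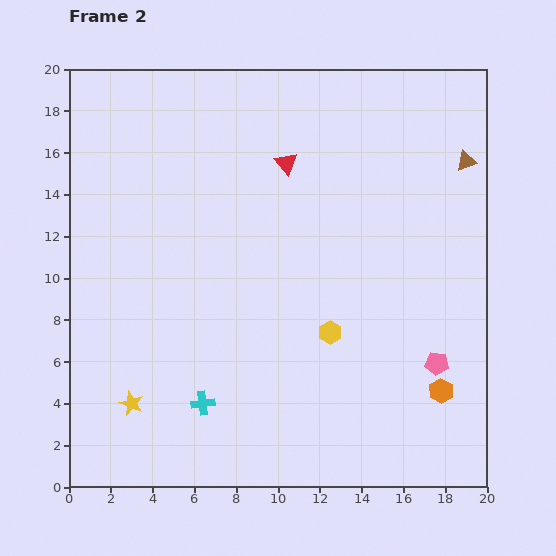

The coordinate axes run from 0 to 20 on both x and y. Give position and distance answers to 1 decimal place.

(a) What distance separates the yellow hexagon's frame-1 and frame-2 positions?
6.2

The yellow hexagon moved from (15.4, 1.9) to (12.5, 7.4), a distance of √(2.9² + 5.5²) ≈ 6.2.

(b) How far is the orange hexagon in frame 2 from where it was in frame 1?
6.2

The orange hexagon moved from (12.2, 2.0) to (17.8, 4.6), a distance of √(5.6² + 2.6²) ≈ 6.2.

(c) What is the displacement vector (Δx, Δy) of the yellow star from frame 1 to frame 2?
(-4.8, 2.7)

The yellow star was at (7.8, 1.3) in frame 1 and (3.0, 4.0) in frame 2.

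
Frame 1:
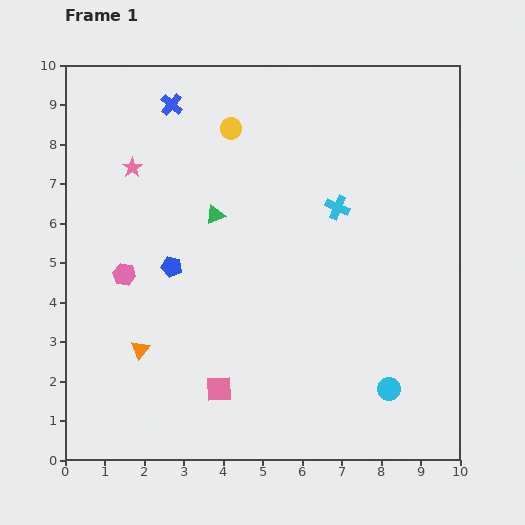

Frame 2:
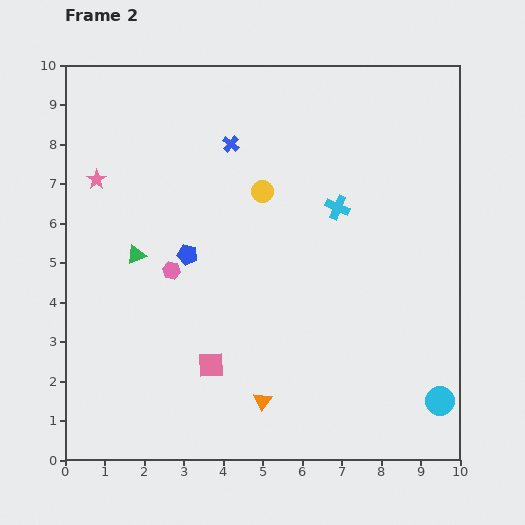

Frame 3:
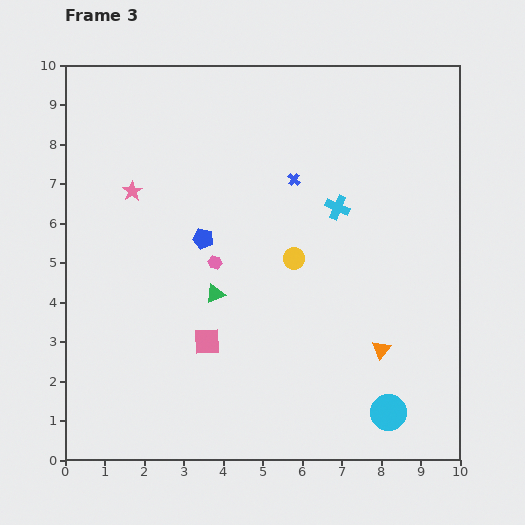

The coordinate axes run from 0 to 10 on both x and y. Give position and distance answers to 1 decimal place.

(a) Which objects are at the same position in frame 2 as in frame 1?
the cyan cross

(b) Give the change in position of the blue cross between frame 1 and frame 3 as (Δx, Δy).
(3.1, -1.9)

The blue cross was at (2.7, 9.0) in frame 1 and (5.8, 7.1) in frame 3.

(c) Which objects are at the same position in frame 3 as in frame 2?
the cyan cross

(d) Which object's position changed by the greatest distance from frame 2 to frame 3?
the orange triangle

(moved 3.3; next 2.2)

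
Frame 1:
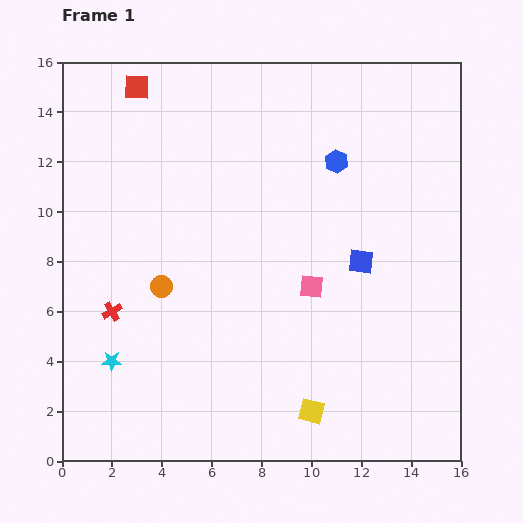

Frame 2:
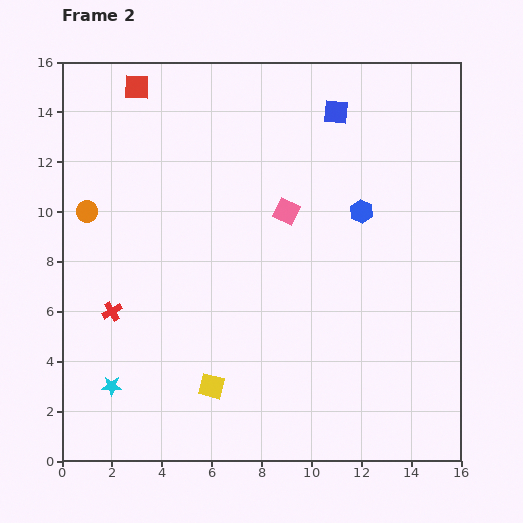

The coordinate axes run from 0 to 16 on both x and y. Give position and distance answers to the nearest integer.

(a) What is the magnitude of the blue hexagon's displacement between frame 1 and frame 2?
2

The blue hexagon moved from (11, 12) to (12, 10), a distance of √(1² + 2²) ≈ 2.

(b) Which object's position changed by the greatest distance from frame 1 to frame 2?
the blue square

(moved 6; next 4)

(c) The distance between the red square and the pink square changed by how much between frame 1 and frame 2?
-3

Distance in frame 1: 11. Distance in frame 2: 8.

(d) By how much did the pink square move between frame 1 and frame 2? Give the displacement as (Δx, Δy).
(-1, 3)

The pink square was at (10, 7) in frame 1 and (9, 10) in frame 2.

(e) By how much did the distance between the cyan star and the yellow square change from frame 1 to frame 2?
-4

Distance in frame 1: 8. Distance in frame 2: 4.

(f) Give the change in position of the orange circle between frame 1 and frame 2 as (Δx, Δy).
(-3, 3)

The orange circle was at (4, 7) in frame 1 and (1, 10) in frame 2.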